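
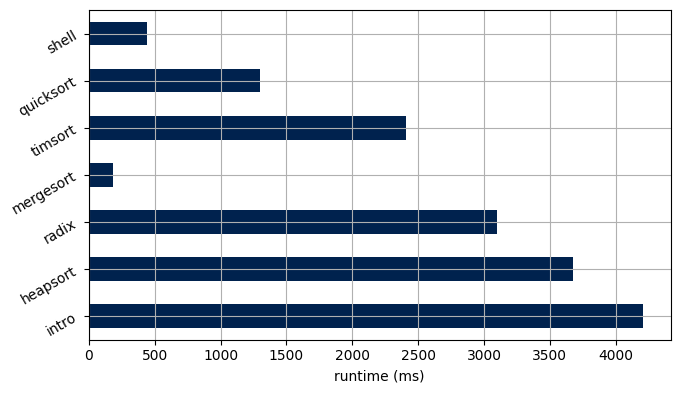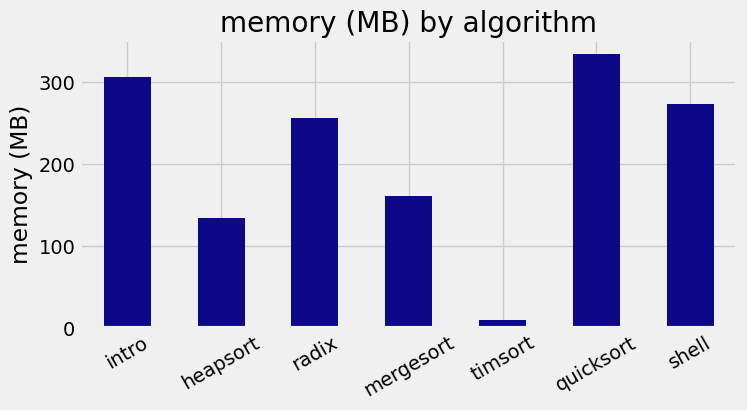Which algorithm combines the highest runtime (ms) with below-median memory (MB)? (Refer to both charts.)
Chart 2 median memory (MB) ≈ 250; below-median algorithms: heapsort, mergesort, timsort. Among those, heapsort has the highest runtime (ms) (≈ 3500).

heapsort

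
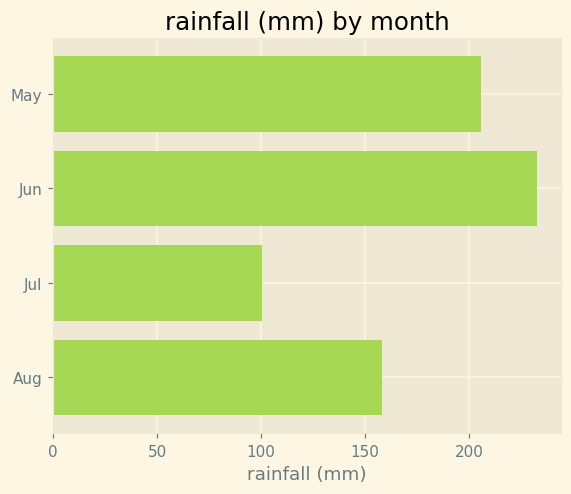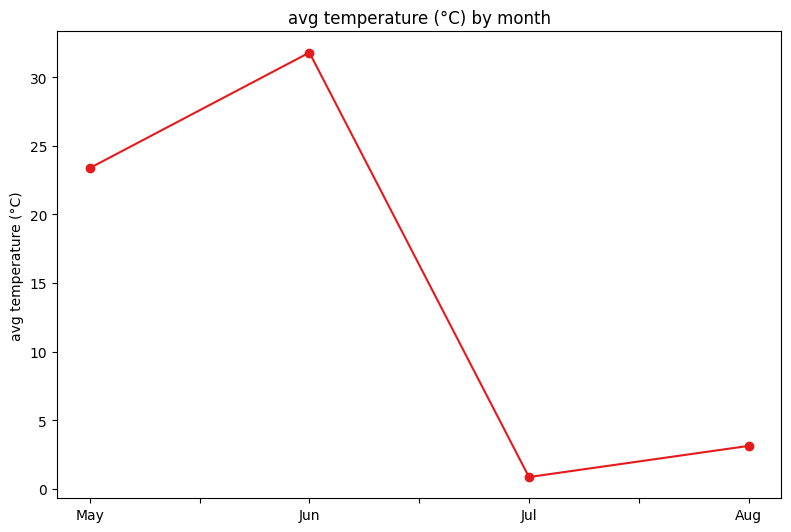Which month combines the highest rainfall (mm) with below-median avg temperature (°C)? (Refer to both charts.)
Chart 2 median avg temperature (°C) ≈ 15; below-median months: Jul, Aug. Among those, Aug has the highest rainfall (mm) (≈ 150).

Aug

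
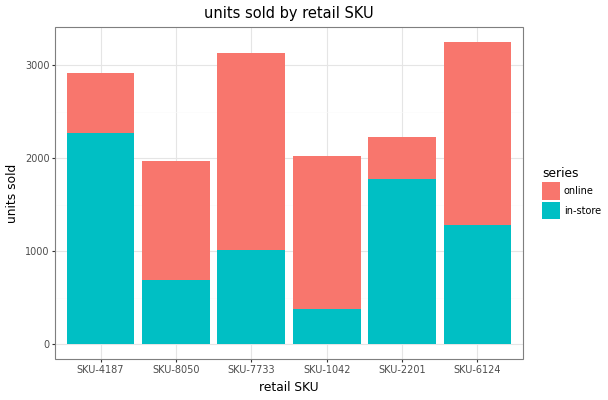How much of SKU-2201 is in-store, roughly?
in-store top ≈ 2000, bottom ≈ 0; segment ≈ 2000.

≈ 2000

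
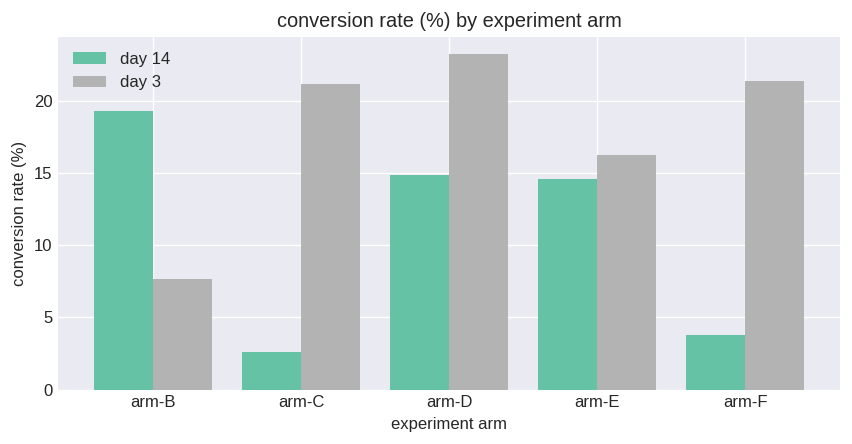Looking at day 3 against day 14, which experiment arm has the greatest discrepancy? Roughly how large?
arm-C, ≈ 20 %

arm-C: day 3 ≈ 22, day 14 ≈ 2 → gap ≈ 20. Next-largest (arm-F) is only ≈ 18.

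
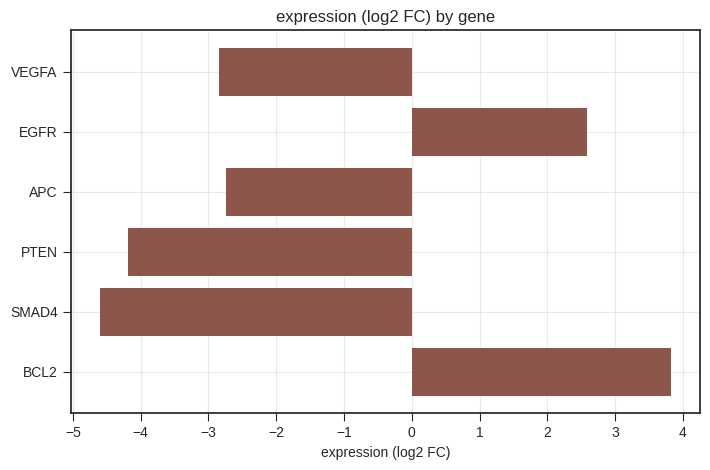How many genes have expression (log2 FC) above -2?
Above -2: EGFR, BCL2.

2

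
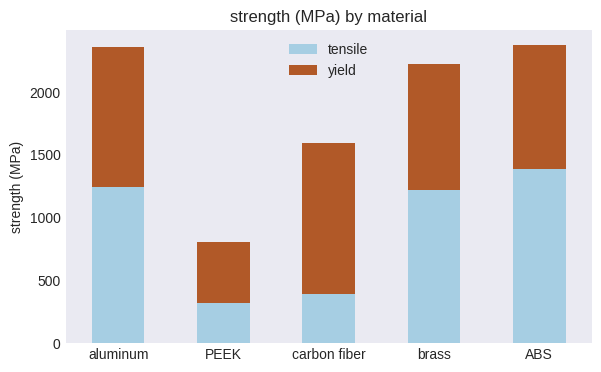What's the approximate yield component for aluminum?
≈ 1200

yield top ≈ 2400, bottom ≈ 1200; segment ≈ 1200.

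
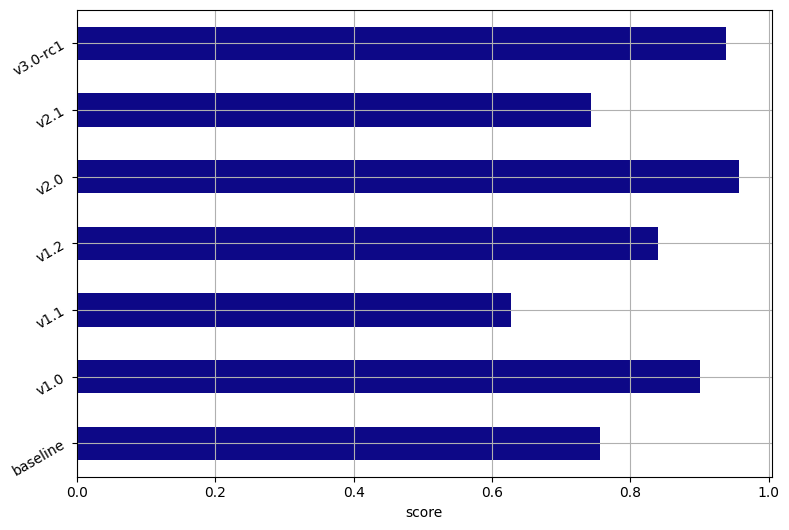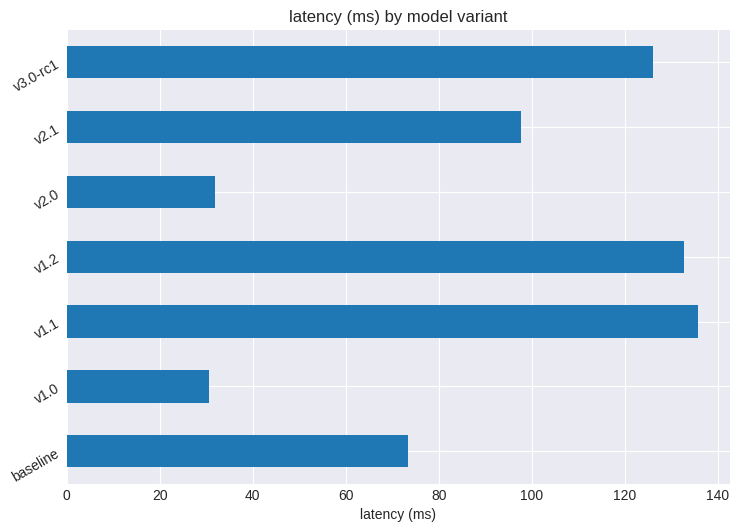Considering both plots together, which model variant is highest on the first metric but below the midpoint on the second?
v2.0

Chart 2 median latency (ms) ≈ 100; below-median model variants: baseline, v1.0, v2.0. Among those, v2.0 has the highest score (≈ 1).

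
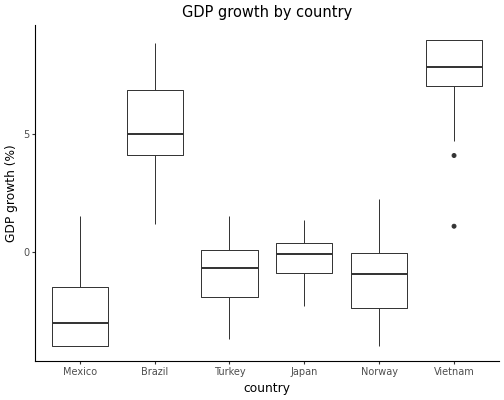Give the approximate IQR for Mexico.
≈ 2

Q3 ≈ -2, Q1 ≈ -4; IQR ≈ 2.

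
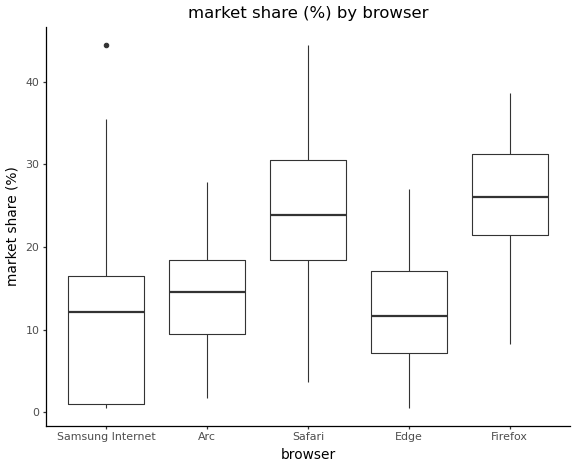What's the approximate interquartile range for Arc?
≈ 8

Q3 ≈ 18, Q1 ≈ 10; IQR ≈ 8.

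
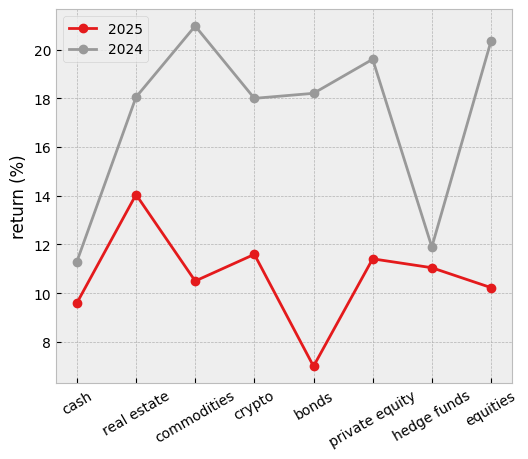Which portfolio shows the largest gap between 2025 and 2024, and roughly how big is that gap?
bonds, ≈ 12 %

bonds: 2025 ≈ 6, 2024 ≈ 18 → gap ≈ 12. Next-largest (commodities) is only ≈ 10.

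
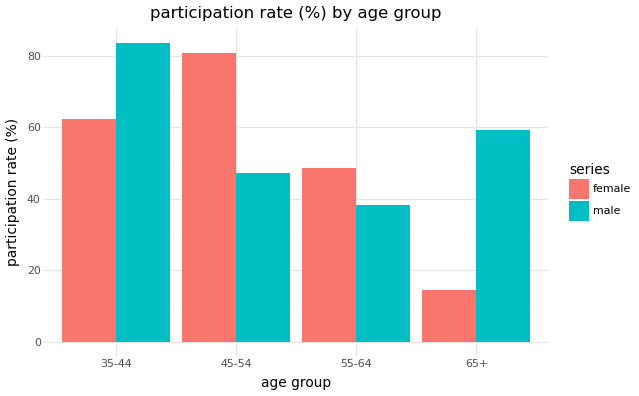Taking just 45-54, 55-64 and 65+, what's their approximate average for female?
≈ 47

(80 + 50 + 10) / 3 ≈ 47.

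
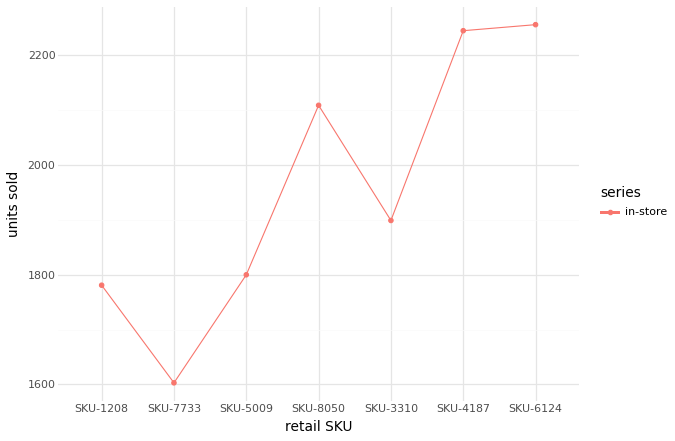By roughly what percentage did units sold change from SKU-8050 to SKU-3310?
SKU-8050 ≈ 2100, SKU-3310 ≈ 1900; (1900 − 2100) / 2100 ≈ -9.5%.

≈ -9.5%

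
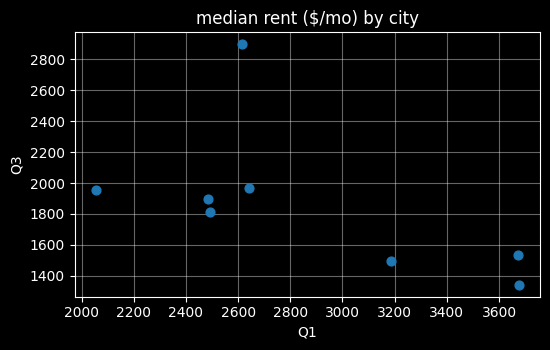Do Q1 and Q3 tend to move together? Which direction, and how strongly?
Points are negatively correlated; moderate (|r| ≈ 0.6).

negative, moderate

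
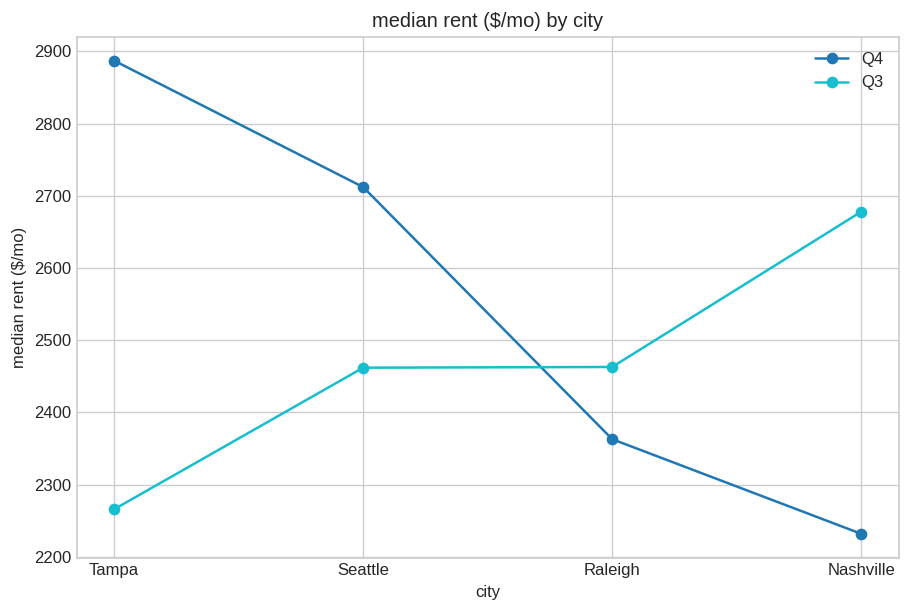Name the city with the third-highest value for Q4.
Raleigh

Top 4 for Q4: Tampa ≈ 2900, Seattle ≈ 2700, Raleigh ≈ 2400, Nashville ≈ 2200.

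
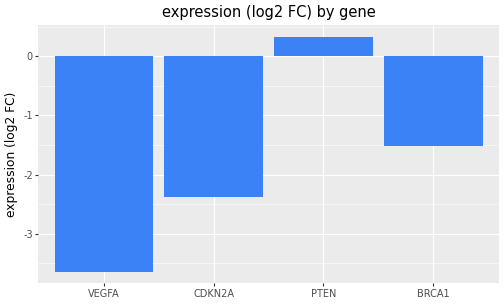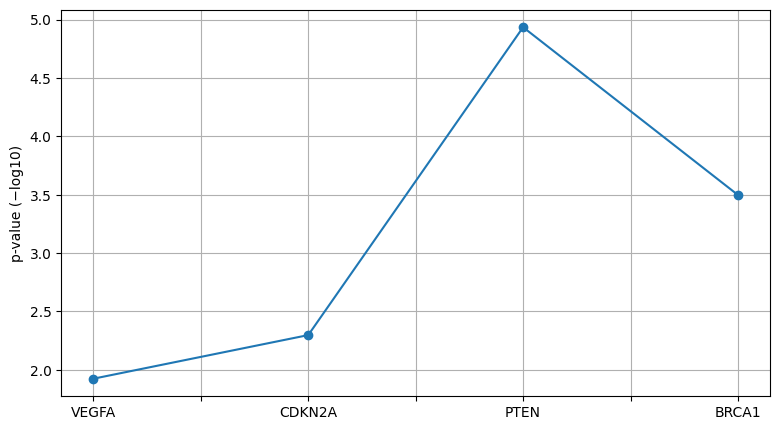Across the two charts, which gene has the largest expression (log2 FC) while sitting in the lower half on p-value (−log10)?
CDKN2A

Chart 2 median p-value (−log10) ≈ 3; below-median genes: VEGFA, CDKN2A. Among those, CDKN2A has the highest expression (log2 FC) (≈ -2.4).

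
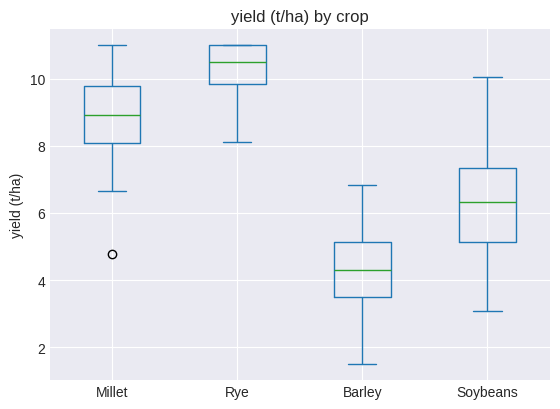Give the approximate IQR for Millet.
≈ 2

Q3 ≈ 10, Q1 ≈ 8; IQR ≈ 2.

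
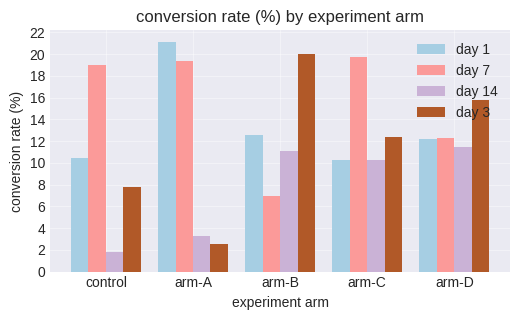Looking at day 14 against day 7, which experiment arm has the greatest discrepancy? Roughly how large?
control, ≈ 18 %

control: day 14 ≈ 2, day 7 ≈ 20 → gap ≈ 18. Next-largest (arm-A) is only ≈ 16.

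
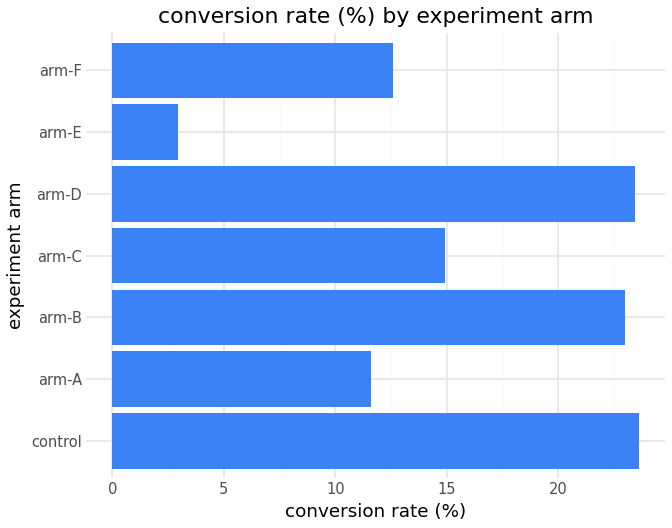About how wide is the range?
≈ 22

Max control ≈ 24, min arm-E ≈ 2; range ≈ 22.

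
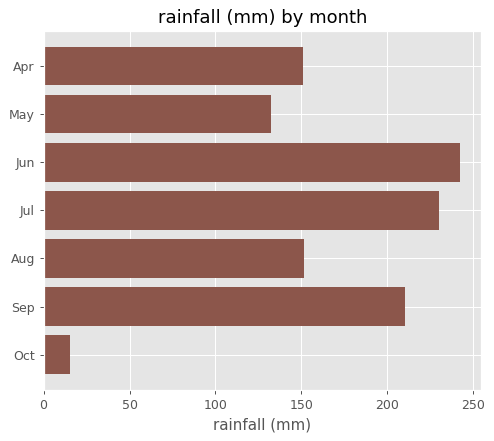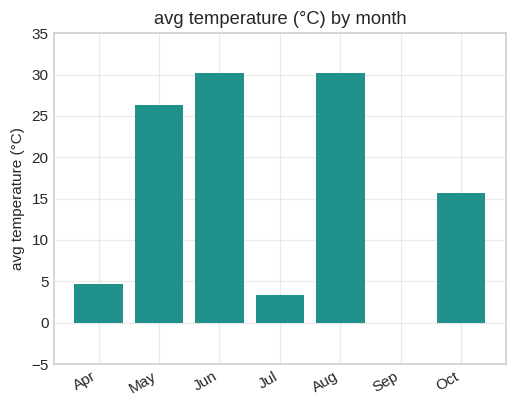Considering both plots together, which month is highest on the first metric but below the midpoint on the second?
Chart 2 median avg temperature (°C) ≈ 15; below-median months: Apr, Jul, Sep. Among those, Jul has the highest rainfall (mm) (≈ 225).

Jul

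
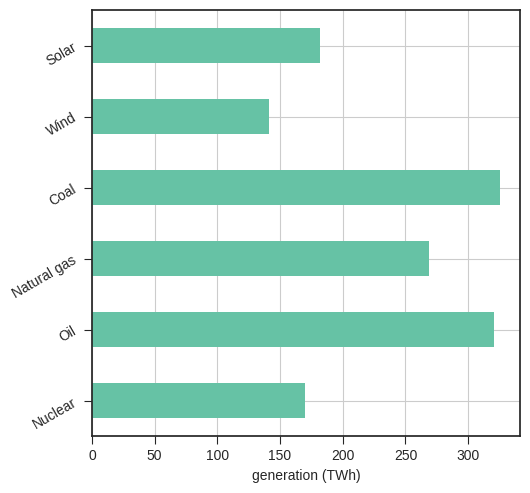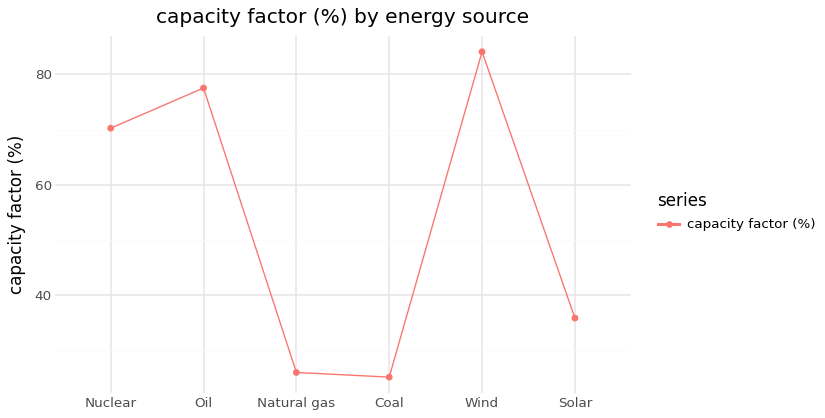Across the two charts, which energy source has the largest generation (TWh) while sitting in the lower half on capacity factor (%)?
Coal

Chart 2 median capacity factor (%) ≈ 50; below-median energy sources: Natural gas, Coal, Solar. Among those, Coal has the highest generation (TWh) (≈ 350).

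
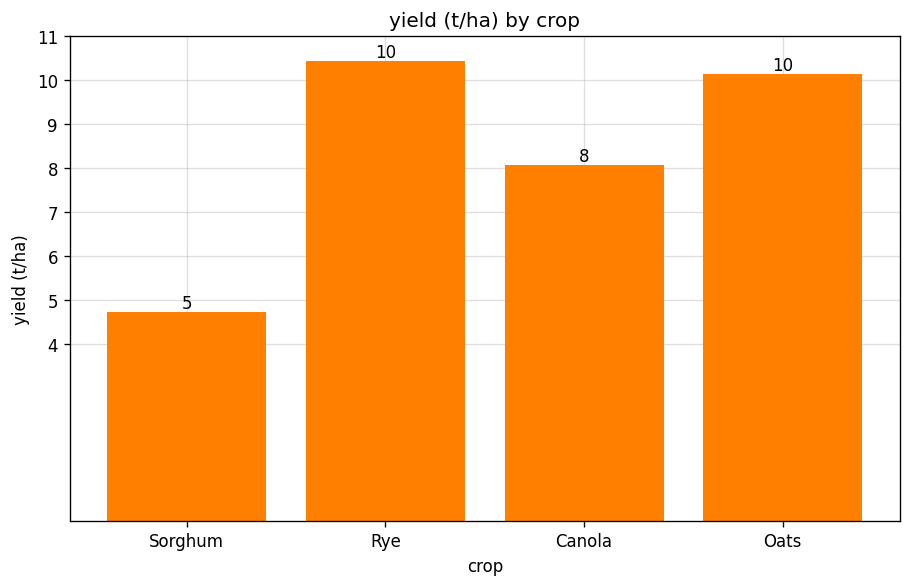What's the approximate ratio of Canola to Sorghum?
≈ 1.6×

Canola ≈ 8, Sorghum ≈ 5; 8/5 ≈ 1.6.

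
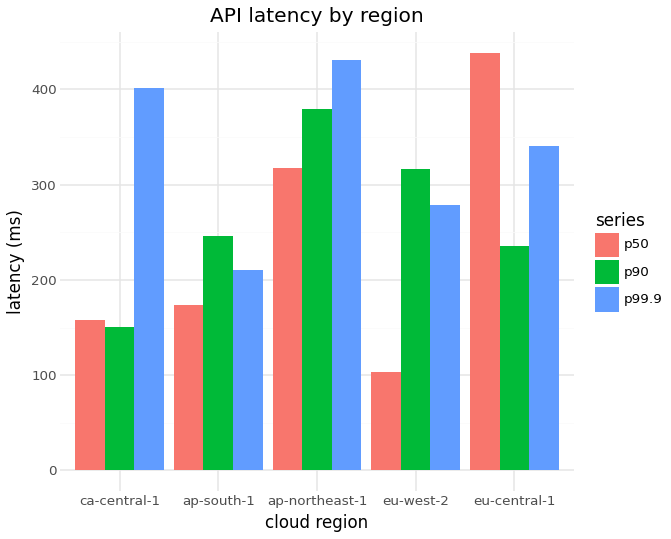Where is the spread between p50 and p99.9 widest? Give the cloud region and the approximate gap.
ca-central-1, ≈ 250 ms

ca-central-1: p50 ≈ 150, p99.9 ≈ 400 → gap ≈ 250. Next-largest (eu-west-2) is only ≈ 200.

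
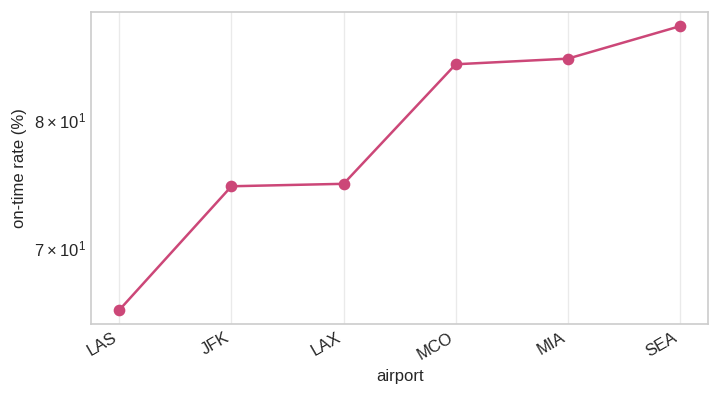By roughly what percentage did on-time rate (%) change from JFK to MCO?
JFK ≈ 74, MCO ≈ 84; (84 − 74) / 74 ≈ +13.5%.

≈ +13.5%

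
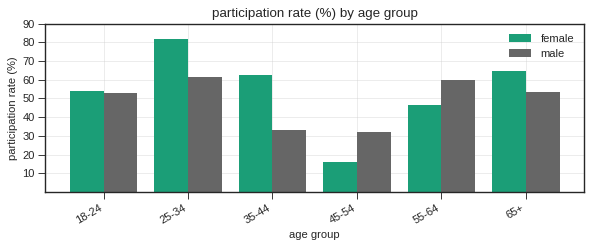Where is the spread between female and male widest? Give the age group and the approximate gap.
35-44, ≈ 30 %

35-44: female ≈ 60, male ≈ 30 → gap ≈ 30. Next-largest (25-34) is only ≈ 20.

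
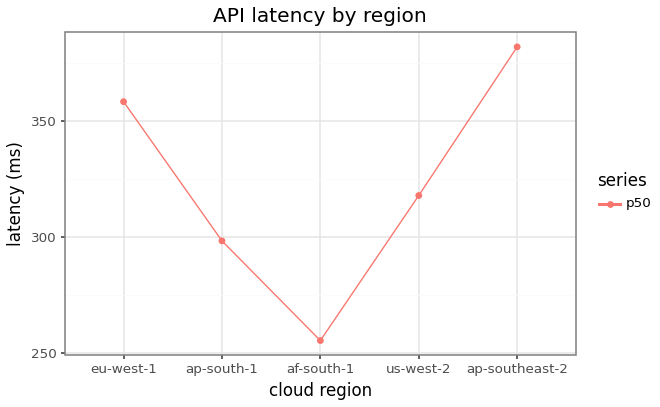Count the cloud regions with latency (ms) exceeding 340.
Above 340: eu-west-1, ap-southeast-2.

2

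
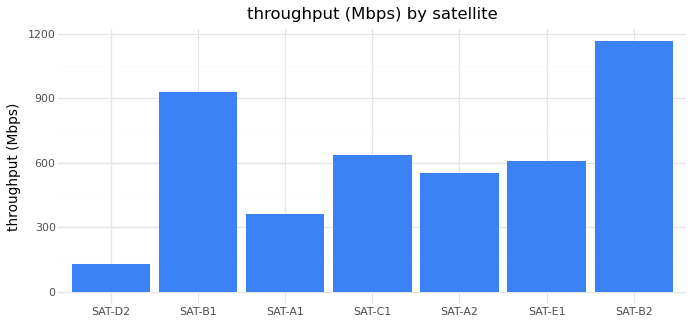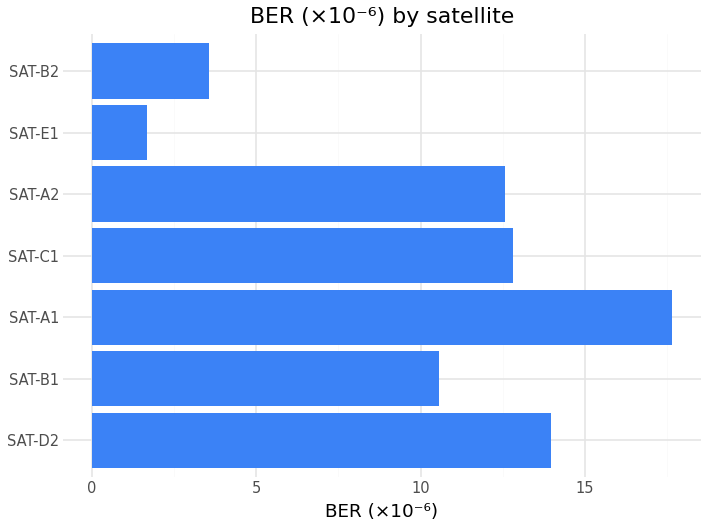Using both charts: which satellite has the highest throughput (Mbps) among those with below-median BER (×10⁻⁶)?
Chart 2 median BER (×10⁻⁶) ≈ 12; below-median satellites: SAT-B1, SAT-E1, SAT-B2. Among those, SAT-B2 has the highest throughput (Mbps) (≈ 1200).

SAT-B2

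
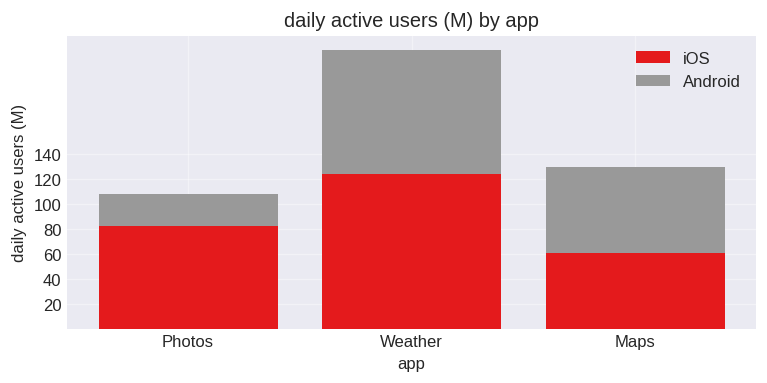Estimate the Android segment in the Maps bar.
Android top ≈ 120, bottom ≈ 60; segment ≈ 60.

≈ 60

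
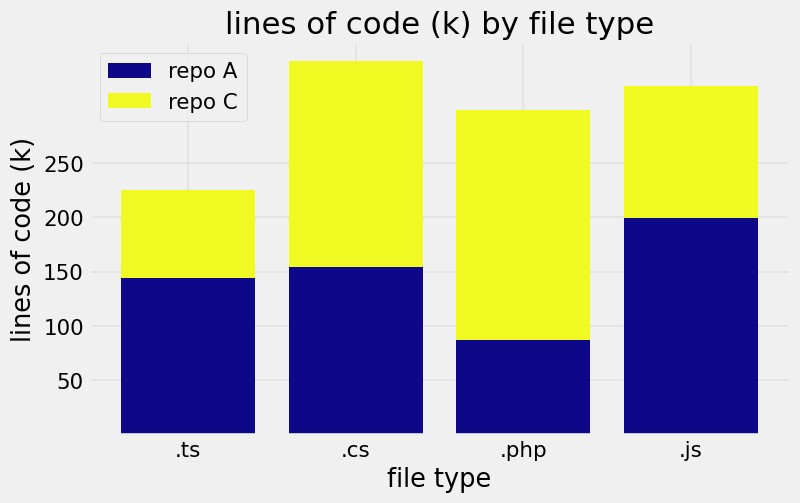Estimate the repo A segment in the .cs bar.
repo A top ≈ 150, bottom ≈ 0; segment ≈ 150.

≈ 150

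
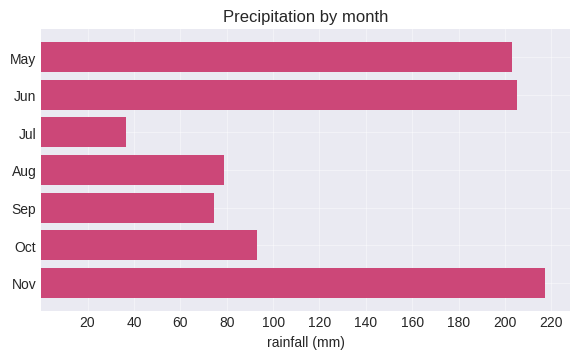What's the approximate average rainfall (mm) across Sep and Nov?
(80 + 220) / 2 ≈ 150.

≈ 150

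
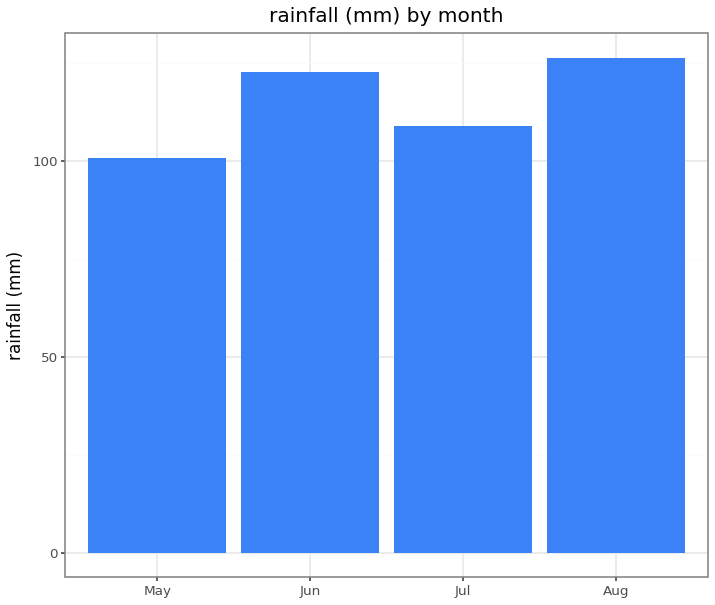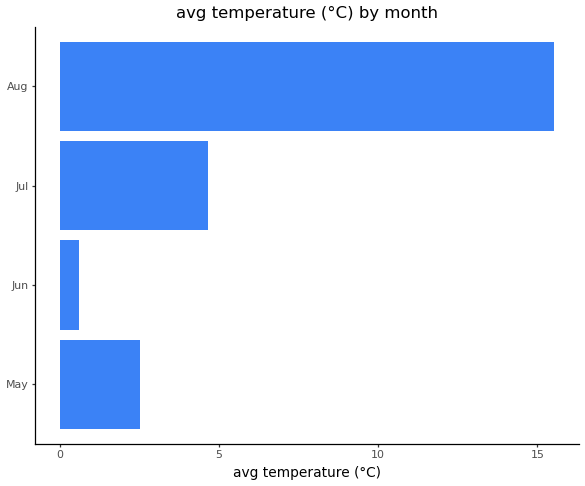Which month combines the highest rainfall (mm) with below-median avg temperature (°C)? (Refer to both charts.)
Jun

Chart 2 median avg temperature (°C) ≈ 4; below-median months: May, Jun. Among those, Jun has the highest rainfall (mm) (≈ 120).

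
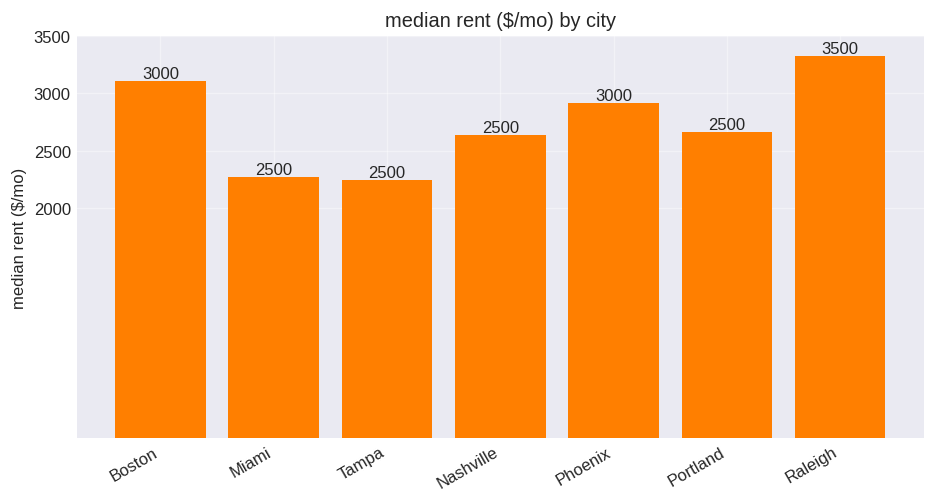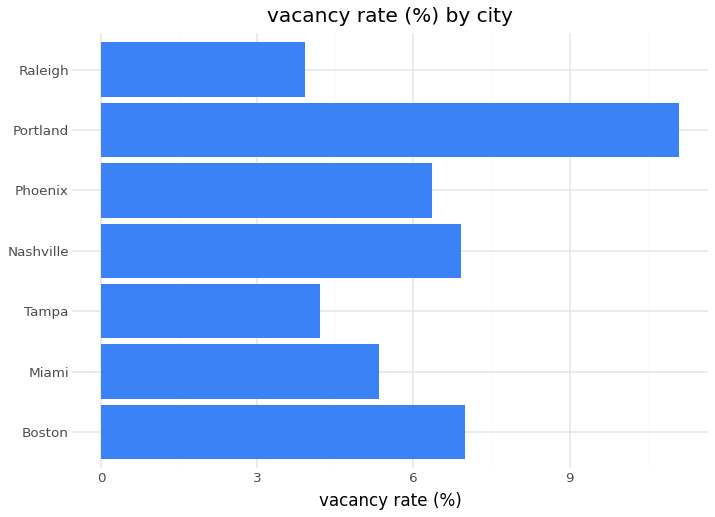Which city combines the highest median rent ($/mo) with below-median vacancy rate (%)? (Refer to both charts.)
Chart 2 median vacancy rate (%) ≈ 6; below-median cities: Miami, Tampa, Raleigh. Among those, Raleigh has the highest median rent ($/mo) (≈ 3500).

Raleigh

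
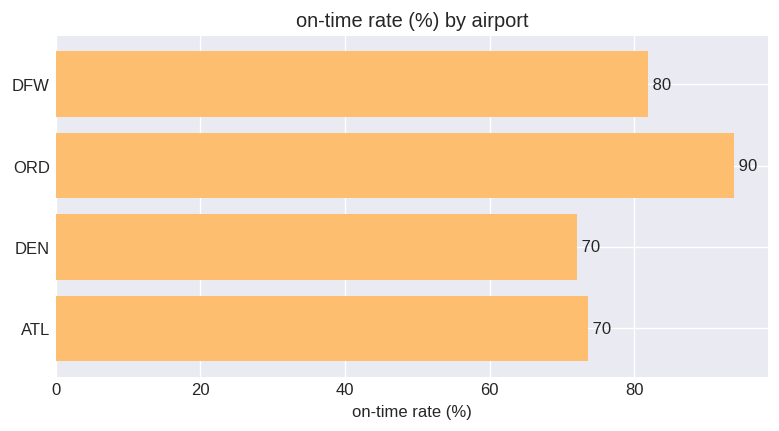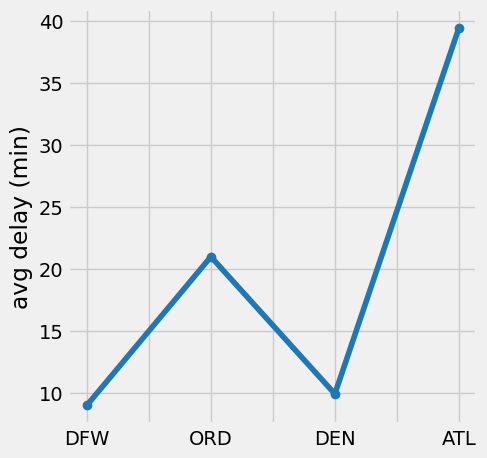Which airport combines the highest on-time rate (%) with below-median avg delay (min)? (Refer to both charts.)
Chart 2 median avg delay (min) ≈ 15; below-median airports: DFW, DEN. Among those, DFW has the highest on-time rate (%) (≈ 80).

DFW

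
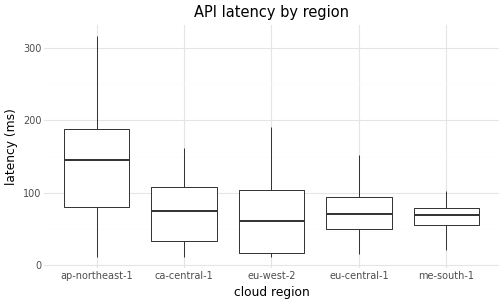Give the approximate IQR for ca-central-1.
≈ 80

Q3 ≈ 110, Q1 ≈ 30; IQR ≈ 80.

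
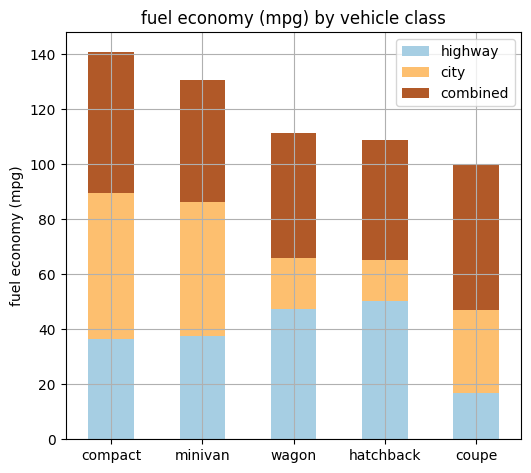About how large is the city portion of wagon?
city top ≈ 60, bottom ≈ 40; segment ≈ 20.

≈ 20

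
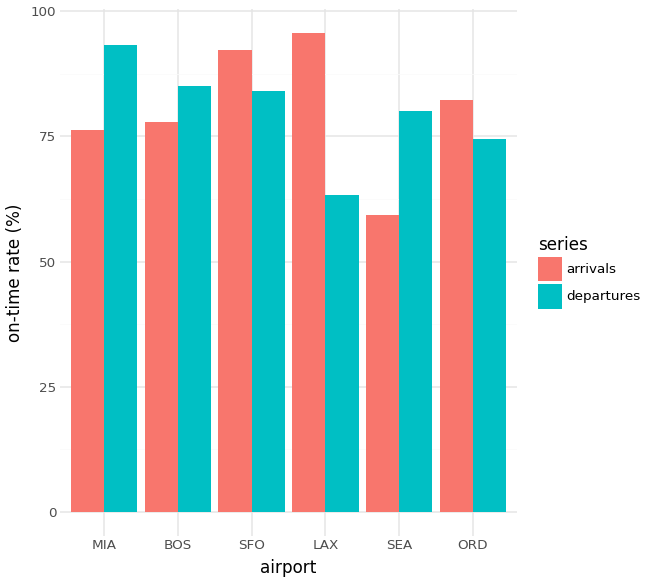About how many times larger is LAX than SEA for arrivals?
≈ 1.67×

LAX ≈ 100, SEA ≈ 60; 100/60 ≈ 1.67.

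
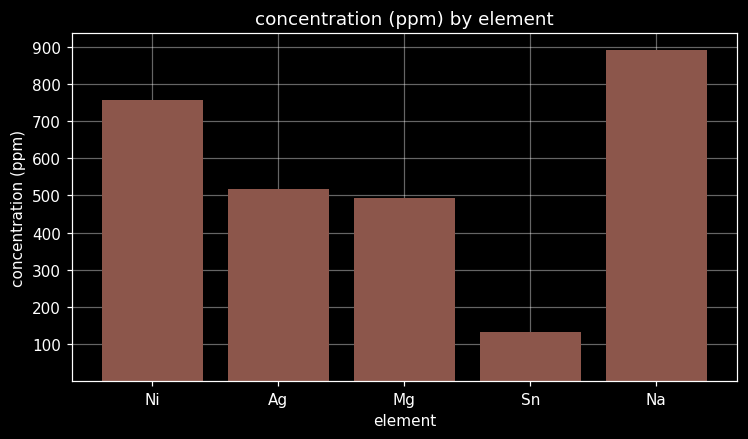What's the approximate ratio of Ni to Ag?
Ni ≈ 800, Ag ≈ 500; 800/500 ≈ 1.6.

≈ 1.6×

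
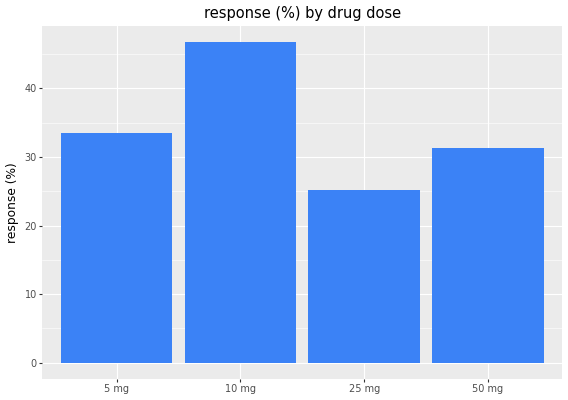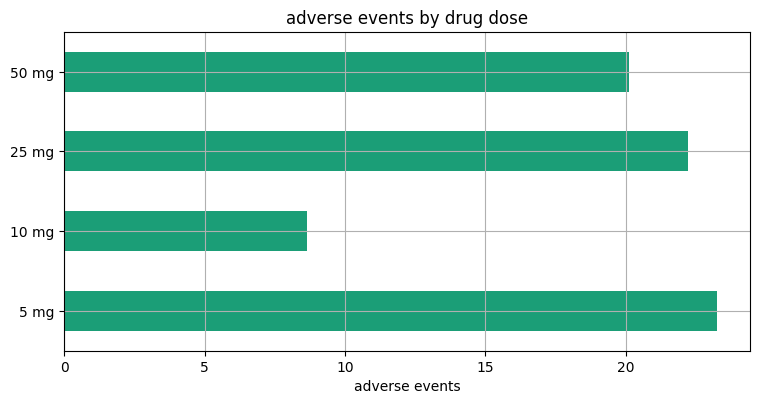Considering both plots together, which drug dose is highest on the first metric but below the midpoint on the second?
Chart 2 median adverse events ≈ 20; below-median drug doses: 10 mg, 50 mg. Among those, 10 mg has the highest response (%) (≈ 45).

10 mg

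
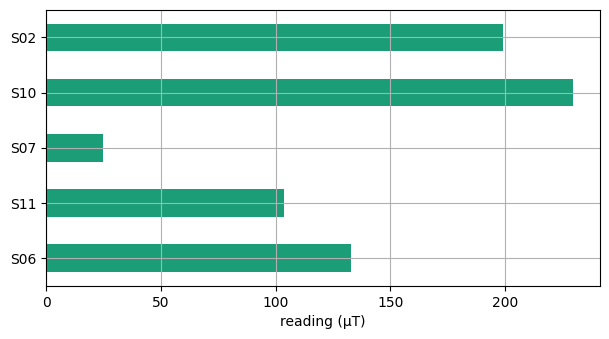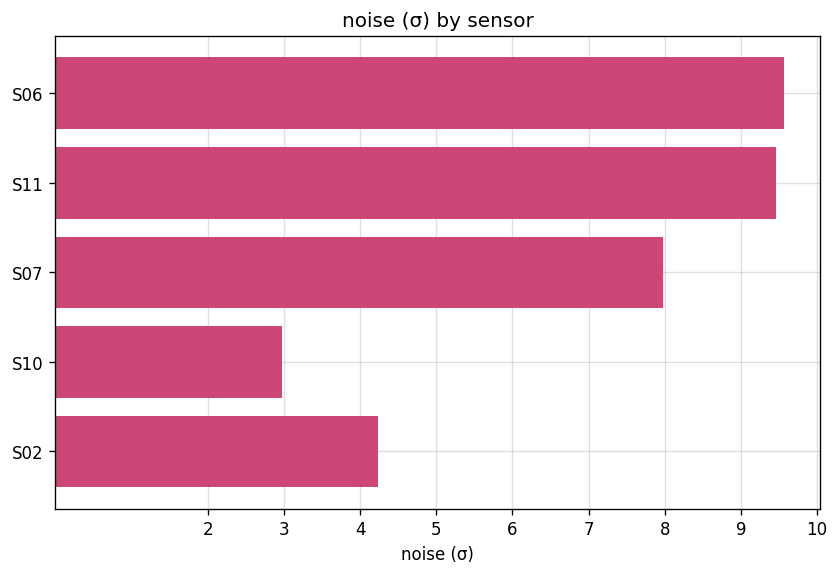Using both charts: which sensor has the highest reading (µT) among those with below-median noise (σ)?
S10

Chart 2 median noise (σ) ≈ 8; below-median sensors: S10, S02. Among those, S10 has the highest reading (µT) (≈ 225).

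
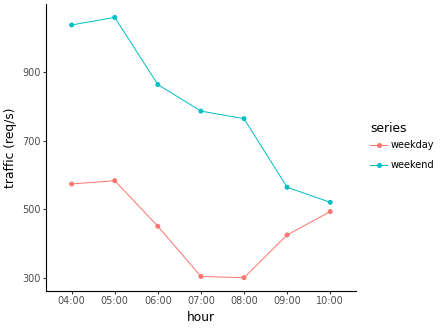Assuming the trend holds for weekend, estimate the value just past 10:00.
≈ 350

Last three: 800, 600, 500 → slope ≈ -150/step → next ≈ 350.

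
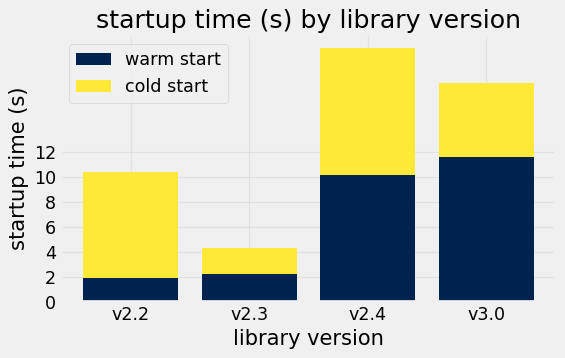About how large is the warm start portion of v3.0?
≈ 12

warm start top ≈ 12, bottom ≈ 0; segment ≈ 12.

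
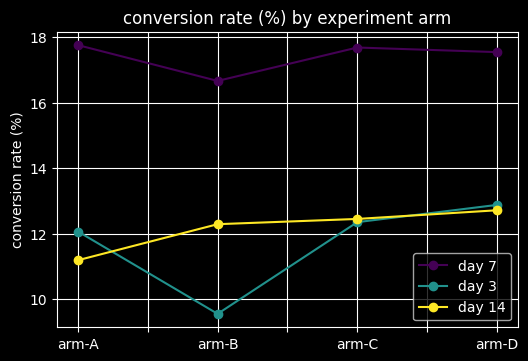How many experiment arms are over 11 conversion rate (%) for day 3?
3

Above 11: arm-A, arm-C, arm-D.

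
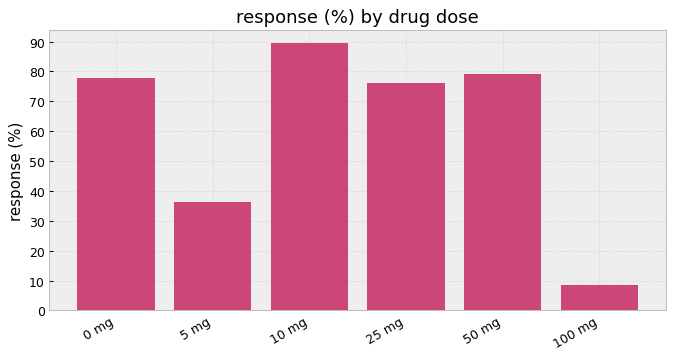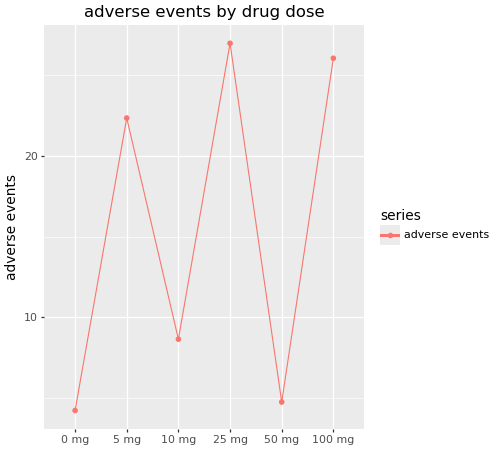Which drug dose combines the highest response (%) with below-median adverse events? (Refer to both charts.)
Chart 2 median adverse events ≈ 15; below-median drug doses: 0 mg, 10 mg, 50 mg. Among those, 10 mg has the highest response (%) (≈ 90).

10 mg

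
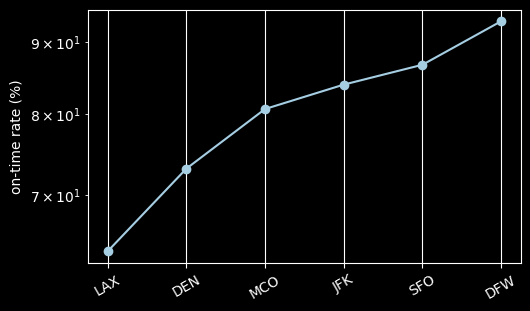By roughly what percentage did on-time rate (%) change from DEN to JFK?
≈ +13.3%

DEN ≈ 75, JFK ≈ 85; (85 − 75) / 75 ≈ +13.3%.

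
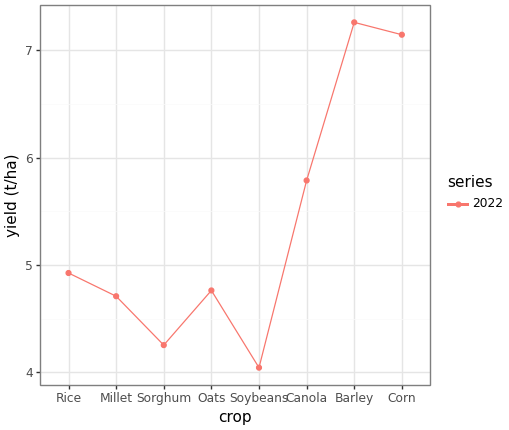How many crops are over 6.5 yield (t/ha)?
2

Above 6.5: Barley, Corn.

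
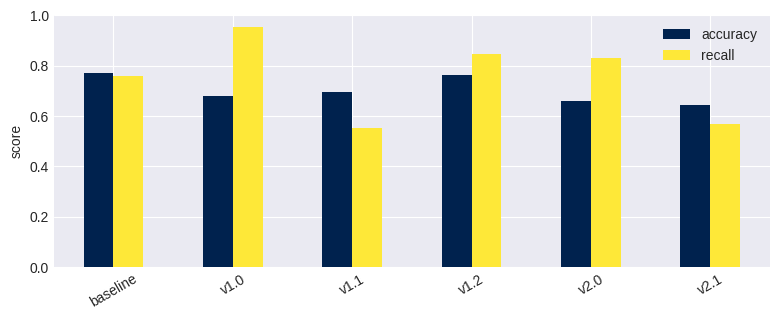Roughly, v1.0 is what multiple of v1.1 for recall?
≈ 1.67×

v1.0 ≈ 1.0, v1.1 ≈ 0.6; 1.0/0.6 ≈ 1.67.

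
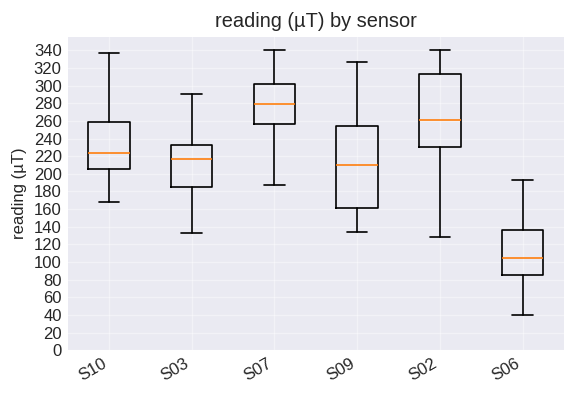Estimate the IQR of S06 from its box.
≈ 60

Q3 ≈ 140, Q1 ≈ 80; IQR ≈ 60.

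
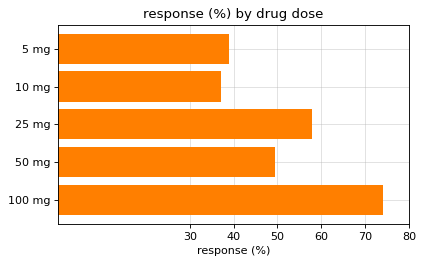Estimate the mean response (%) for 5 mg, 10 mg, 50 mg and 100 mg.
(40 + 40 + 50 + 70) / 4 ≈ 50.

≈ 50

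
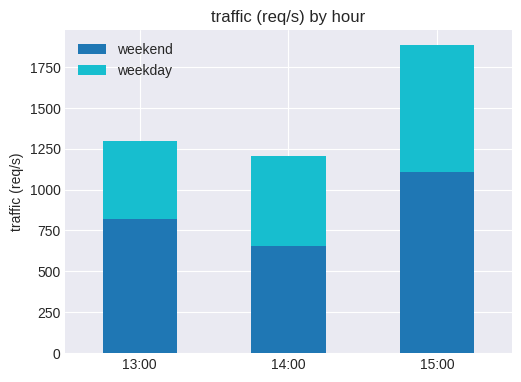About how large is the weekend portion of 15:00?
weekend top ≈ 1200, bottom ≈ 0; segment ≈ 1200.

≈ 1200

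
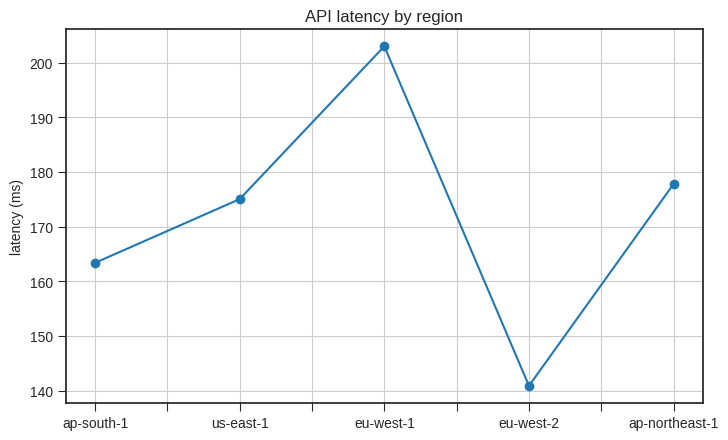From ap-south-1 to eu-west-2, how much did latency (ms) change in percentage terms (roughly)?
≈ -12.5%

ap-south-1 ≈ 160, eu-west-2 ≈ 140; (140 − 160) / 160 ≈ -12.5%.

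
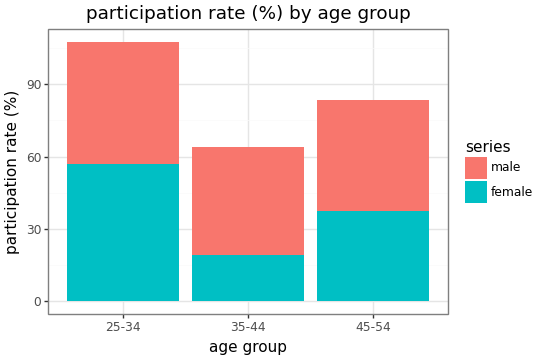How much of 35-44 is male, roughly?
≈ 40

male top ≈ 60, bottom ≈ 20; segment ≈ 40.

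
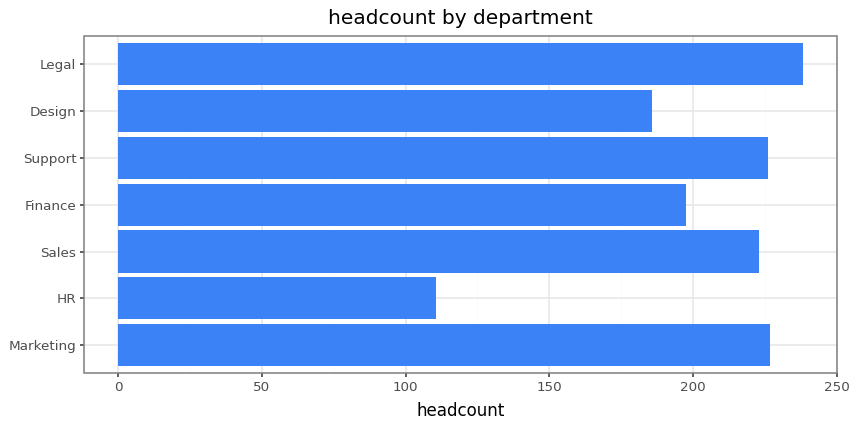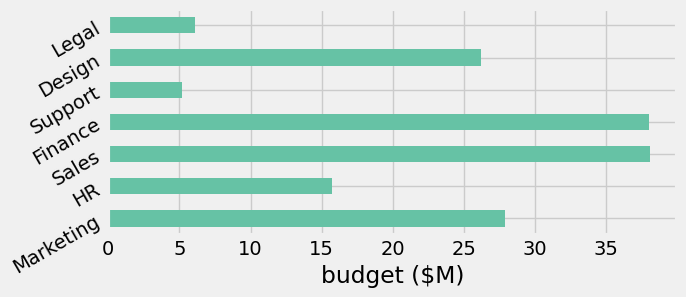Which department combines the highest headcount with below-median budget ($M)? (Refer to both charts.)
Chart 2 median budget ($M) ≈ 25; below-median departments: HR, Support, Legal. Among those, Legal has the highest headcount (≈ 250).

Legal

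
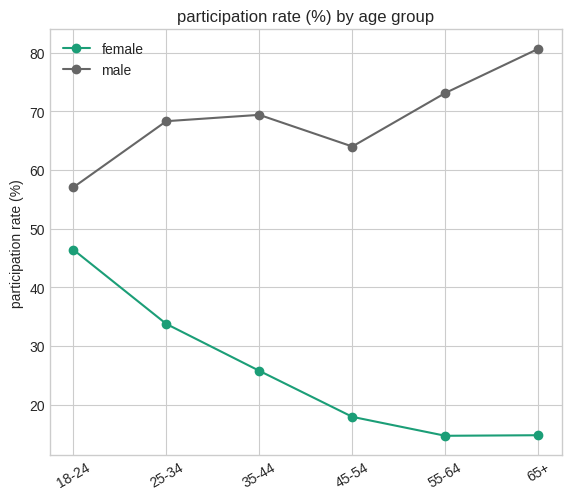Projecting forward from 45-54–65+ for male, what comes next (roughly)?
≈ 90

Last three: 60, 70, 80 → slope ≈ 10/step → next ≈ 90.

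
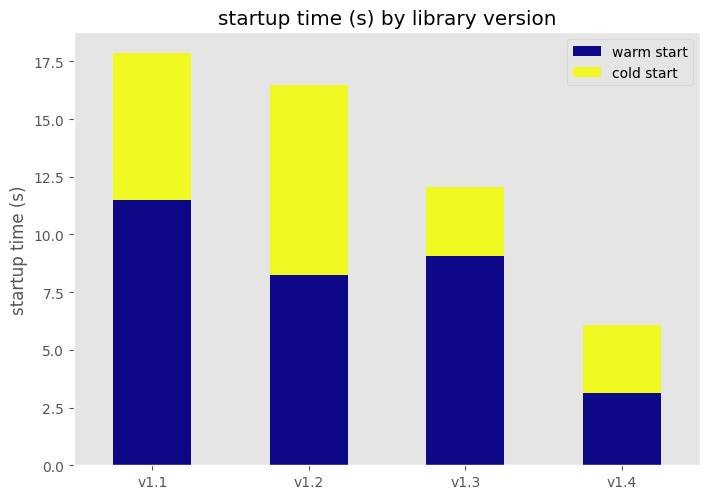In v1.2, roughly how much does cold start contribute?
≈ 8

cold start top ≈ 16, bottom ≈ 8; segment ≈ 8.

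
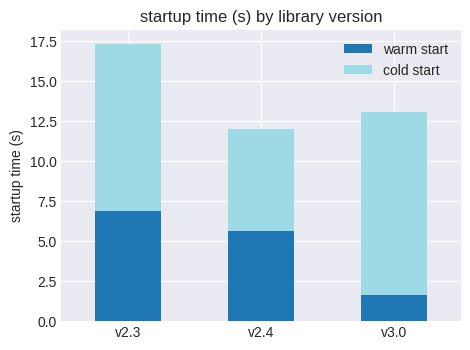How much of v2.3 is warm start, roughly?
warm start top ≈ 6, bottom ≈ 0; segment ≈ 6.

≈ 6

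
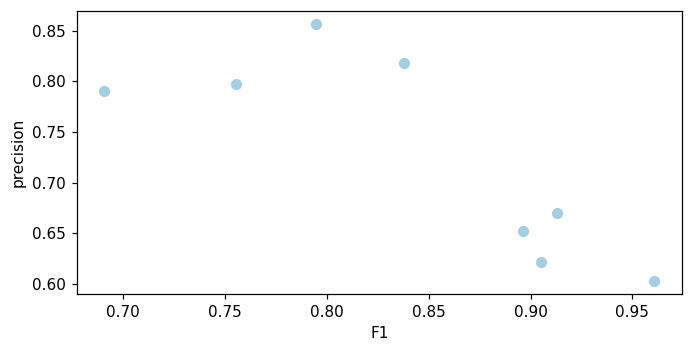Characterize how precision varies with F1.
negative, strong

Points are negatively correlated; strong (|r| ≈ 0.8).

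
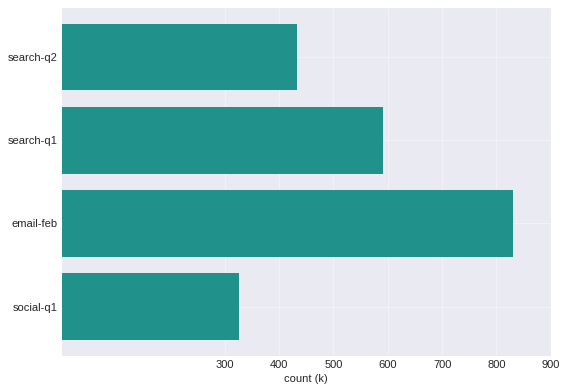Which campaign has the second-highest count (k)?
Top 3: email-feb ≈ 800, search-q1 ≈ 600, search-q2 ≈ 400.

search-q1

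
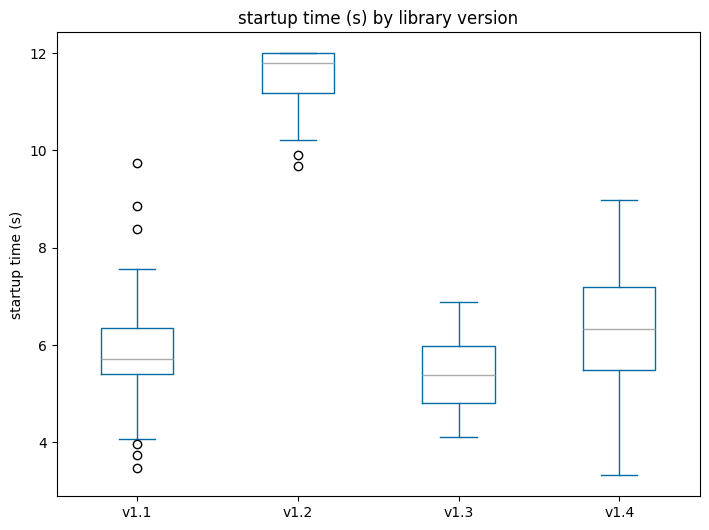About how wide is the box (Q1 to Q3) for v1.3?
Q3 ≈ 6, Q1 ≈ 5; IQR ≈ 1.

≈ 1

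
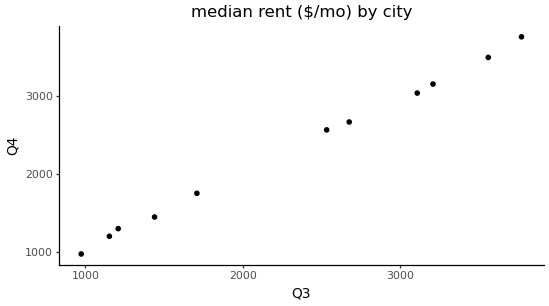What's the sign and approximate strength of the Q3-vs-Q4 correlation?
positive, strong

Points are positively correlated; strong (|r| ≈ 1.0).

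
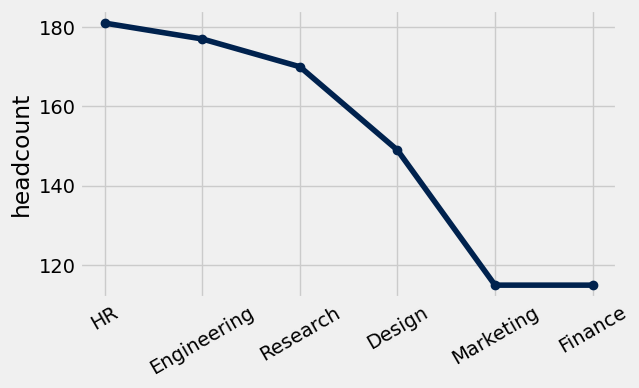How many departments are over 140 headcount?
4

Above 140: HR, Engineering, Research, Design.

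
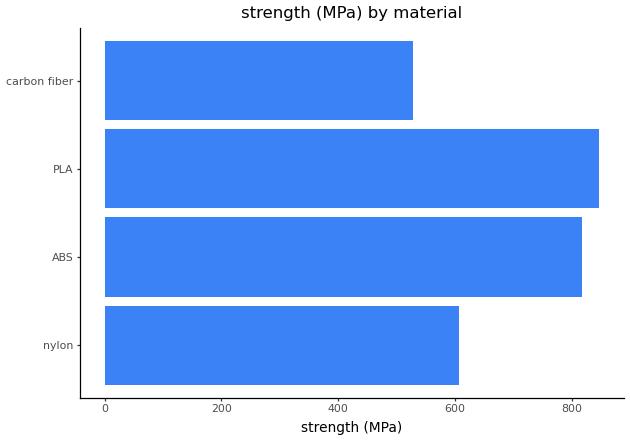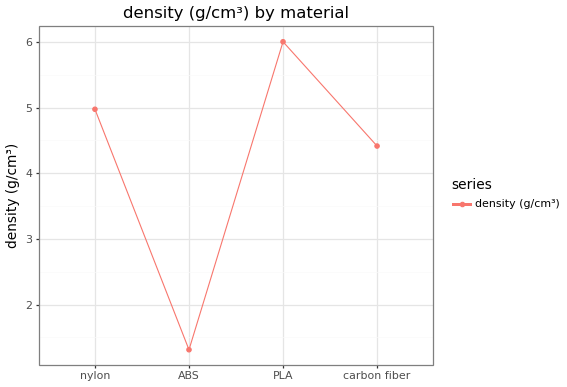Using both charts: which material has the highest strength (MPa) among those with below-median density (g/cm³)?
Chart 2 median density (g/cm³) ≈ 5; below-median materials: ABS, carbon fiber. Among those, ABS has the highest strength (MPa) (≈ 800).

ABS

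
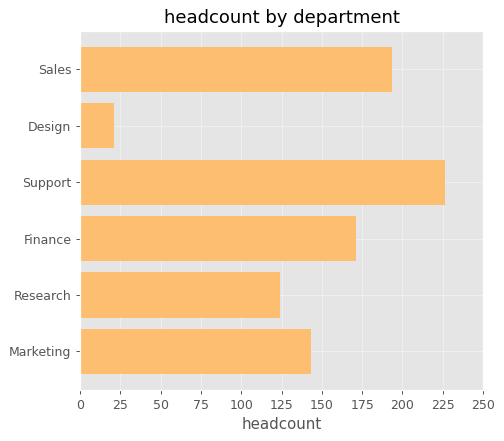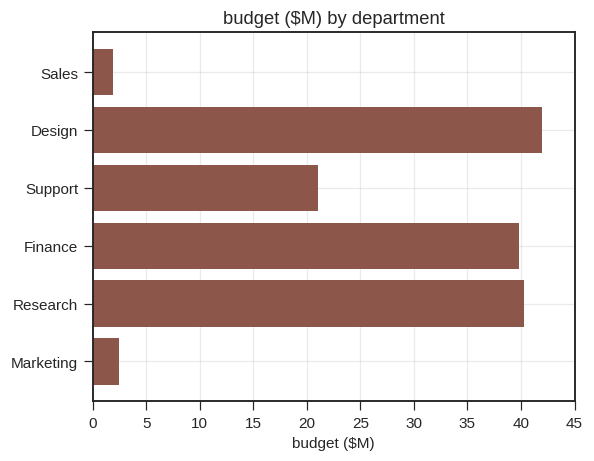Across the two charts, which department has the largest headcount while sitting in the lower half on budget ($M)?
Support

Chart 2 median budget ($M) ≈ 30; below-median departments: Sales, Support, Marketing. Among those, Support has the highest headcount (≈ 225).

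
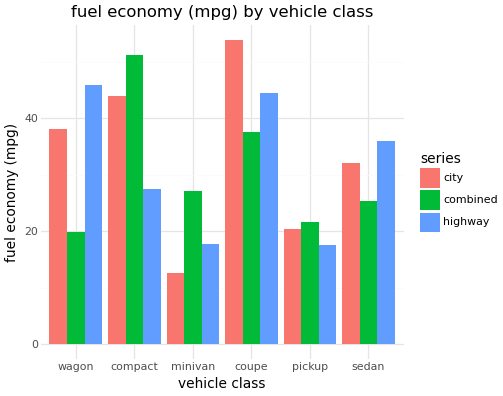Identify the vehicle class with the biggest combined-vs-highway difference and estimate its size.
wagon: combined ≈ 20, highway ≈ 45 → gap ≈ 25. Next-largest (compact) is only ≈ 20.

wagon, ≈ 25 mpg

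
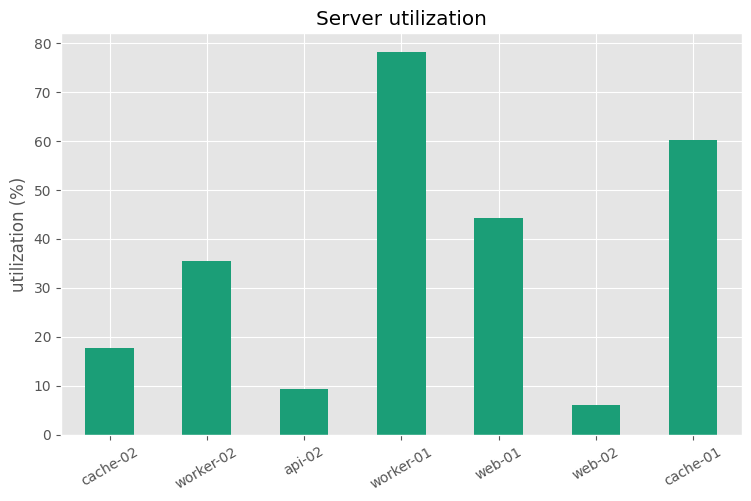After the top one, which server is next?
Top 3: worker-01 ≈ 80, cache-01 ≈ 60, web-01 ≈ 40.

cache-01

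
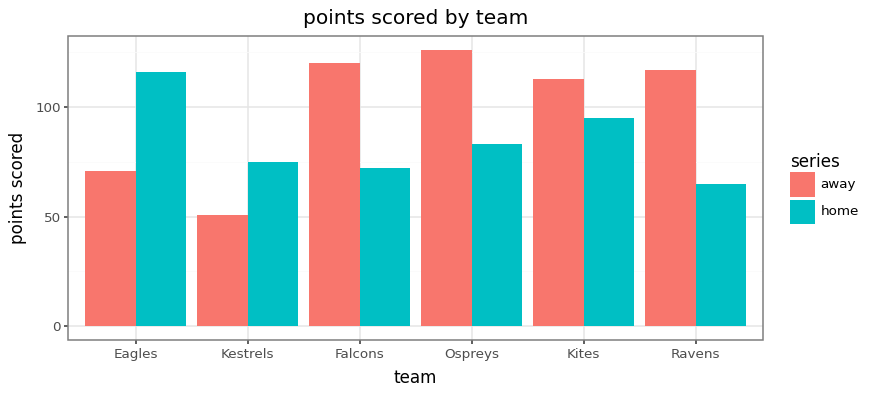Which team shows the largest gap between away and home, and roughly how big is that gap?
Ravens, ≈ 60

Ravens: away ≈ 120, home ≈ 60 → gap ≈ 60. Next-largest (Falcons) is only ≈ 40.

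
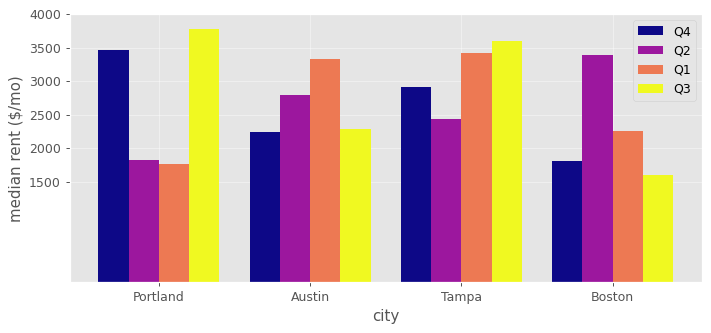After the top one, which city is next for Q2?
Austin

Top 3 for Q2: Boston ≈ 3500, Austin ≈ 3000, Tampa ≈ 2500.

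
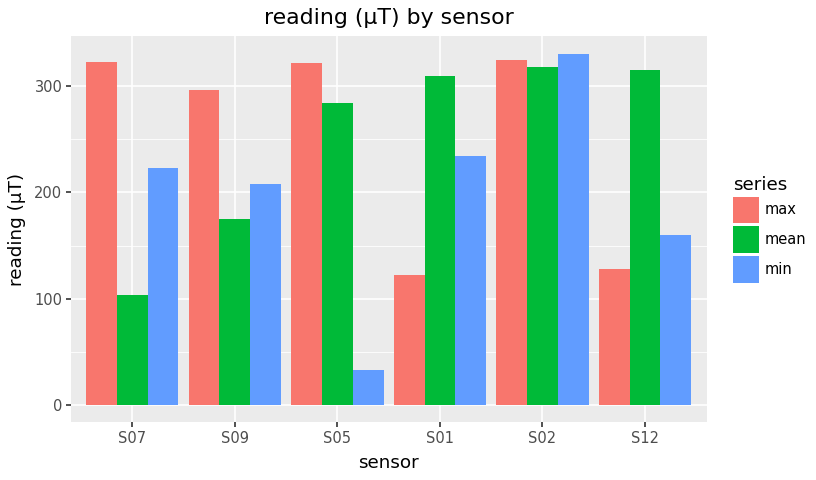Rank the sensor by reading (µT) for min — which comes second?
S01

Top 3 for min: S02 ≈ 350, S01 ≈ 250, S07 ≈ 200.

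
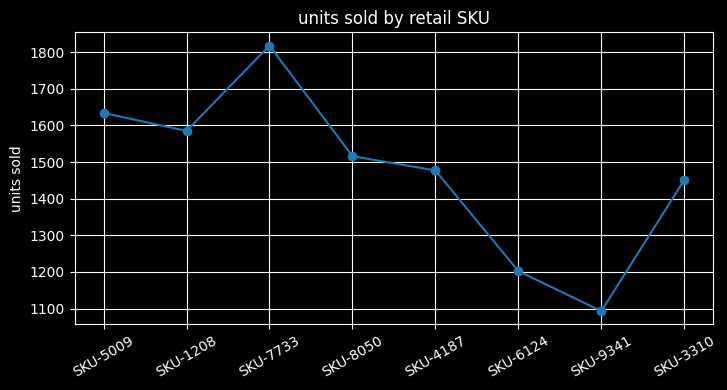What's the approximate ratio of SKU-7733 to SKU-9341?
SKU-7733 ≈ 1800, SKU-9341 ≈ 1100; 1800/1100 ≈ 1.64.

≈ 1.64×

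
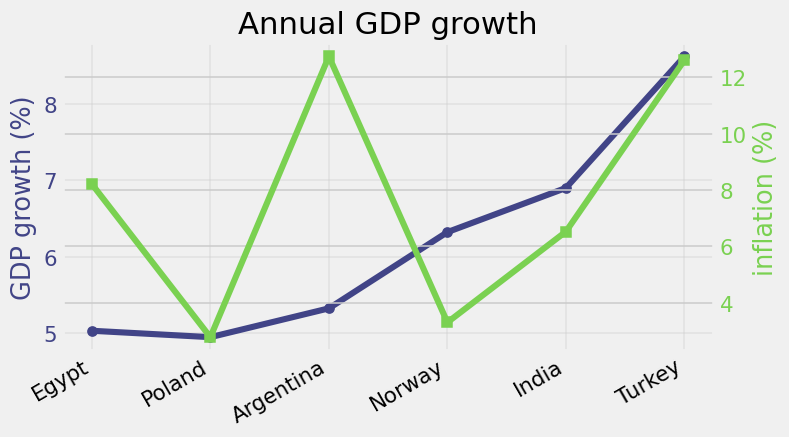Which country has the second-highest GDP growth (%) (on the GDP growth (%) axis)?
India

Top 3 (on the GDP growth (%) axis): Turkey ≈ 8.5, India ≈ 7.0, Norway ≈ 6.5.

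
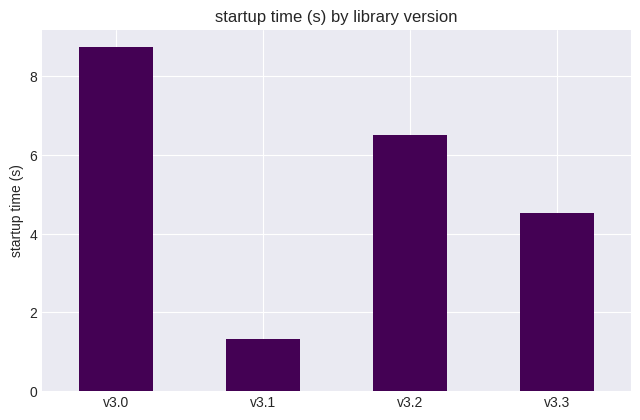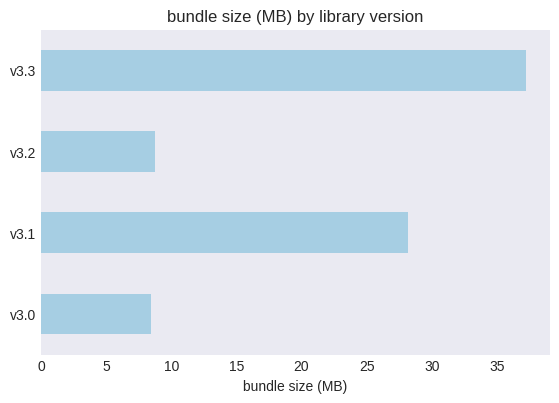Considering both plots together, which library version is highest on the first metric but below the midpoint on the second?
Chart 2 median bundle size (MB) ≈ 20; below-median library versions: v3.0, v3.2. Among those, v3.0 has the highest startup time (s) (≈ 9).

v3.0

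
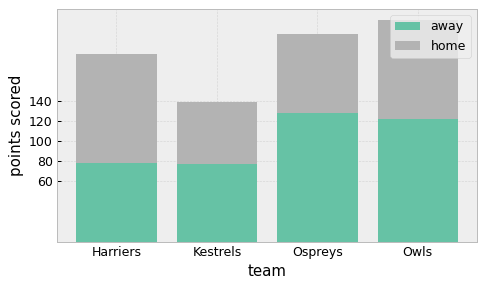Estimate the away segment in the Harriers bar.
≈ 80

away top ≈ 80, bottom ≈ 0; segment ≈ 80.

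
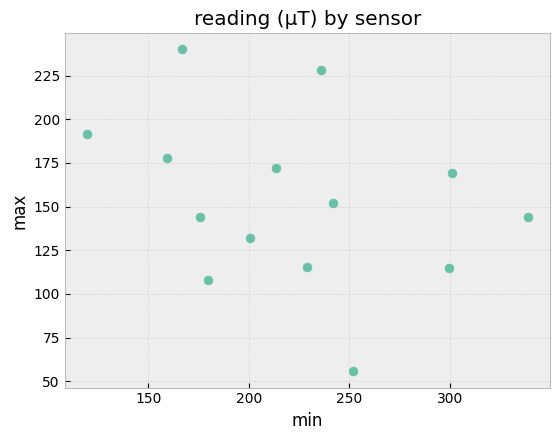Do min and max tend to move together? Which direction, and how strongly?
negative, weak

Points are negatively correlated; weak (|r| ≈ 0.3).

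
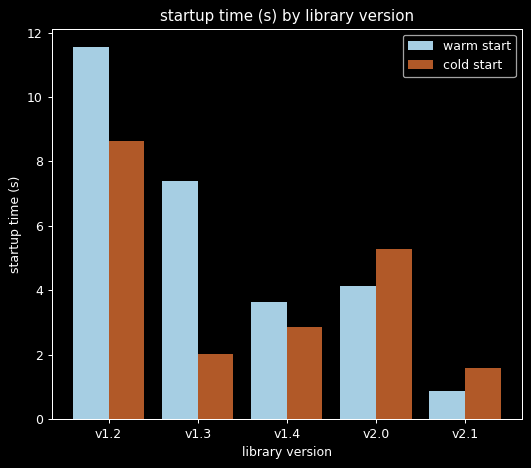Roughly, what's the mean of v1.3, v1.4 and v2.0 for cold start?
≈ 3

(2 + 3 + 5) / 3 ≈ 3.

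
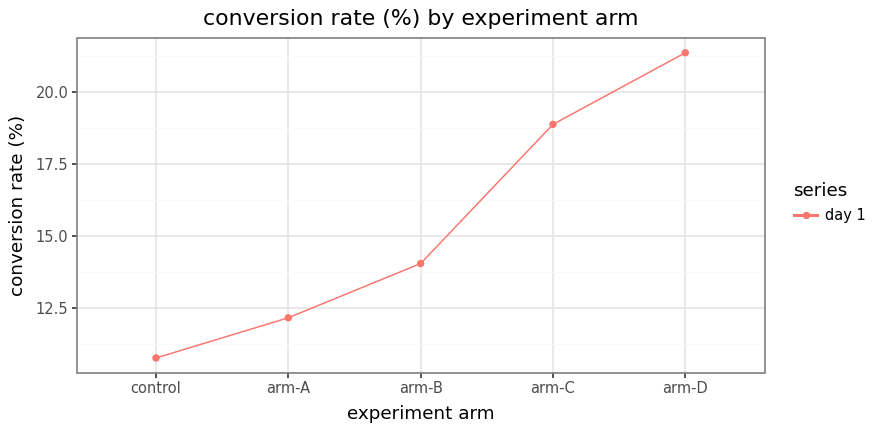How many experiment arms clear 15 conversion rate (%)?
2

Above 15: arm-C, arm-D.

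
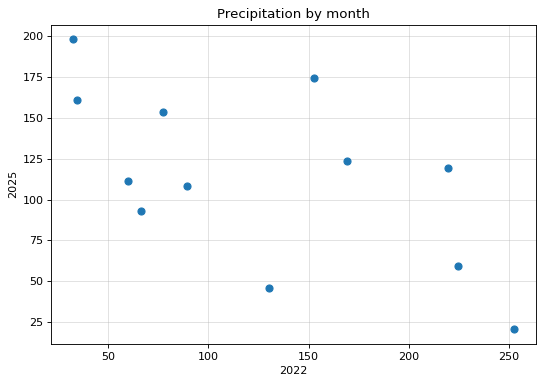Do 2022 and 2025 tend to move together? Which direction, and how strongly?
Points are negatively correlated; moderate (|r| ≈ 0.6).

negative, moderate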